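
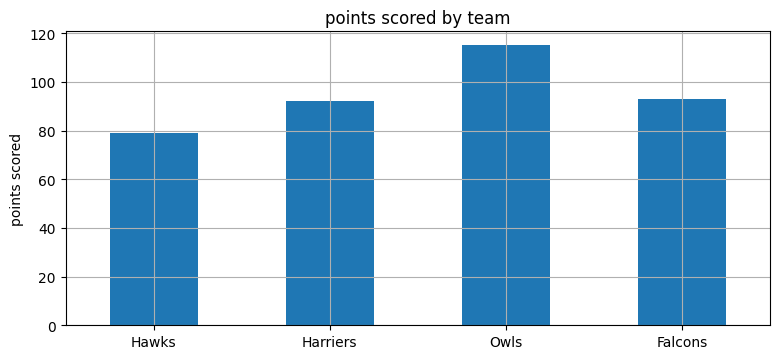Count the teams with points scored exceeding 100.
1

Above 100: Owls.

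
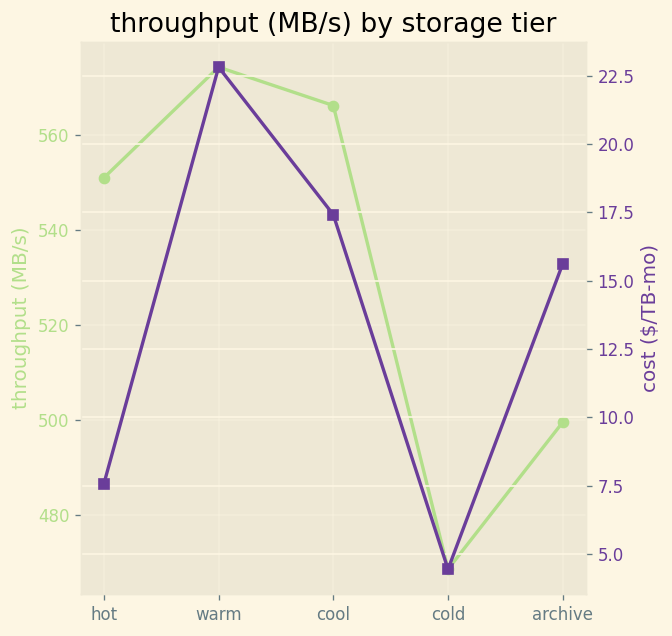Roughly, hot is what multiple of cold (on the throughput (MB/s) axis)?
≈ 1.17×

hot ≈ 550, cold ≈ 470; 550/470 ≈ 1.17.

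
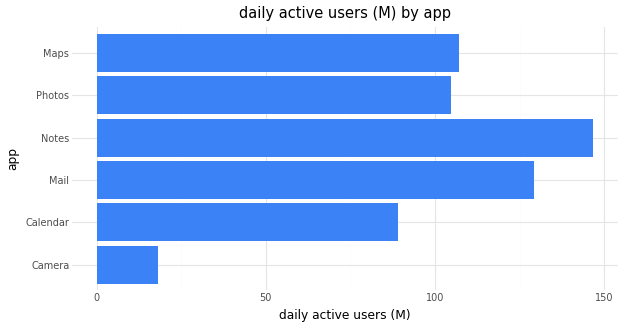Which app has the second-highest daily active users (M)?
Mail

Top 3: Notes ≈ 140, Mail ≈ 120, Maps ≈ 100.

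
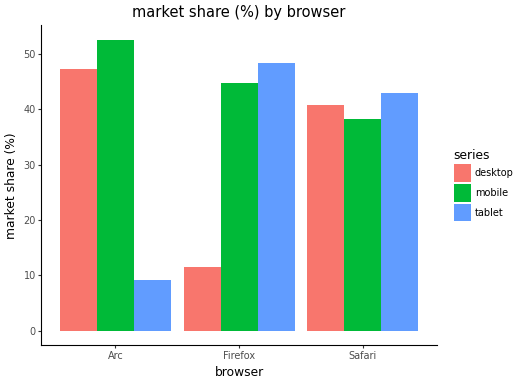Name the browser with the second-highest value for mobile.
Top 3 for mobile: Arc ≈ 55, Firefox ≈ 45, Safari ≈ 40.

Firefox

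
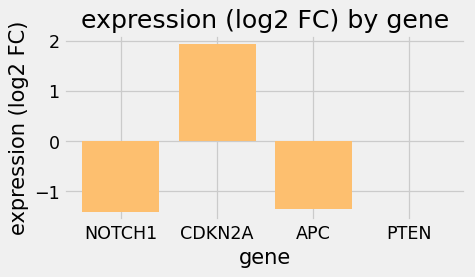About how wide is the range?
≈ 3.5

Max CDKN2A ≈ 2.0, min NOTCH1 ≈ -1.5; range ≈ 3.5.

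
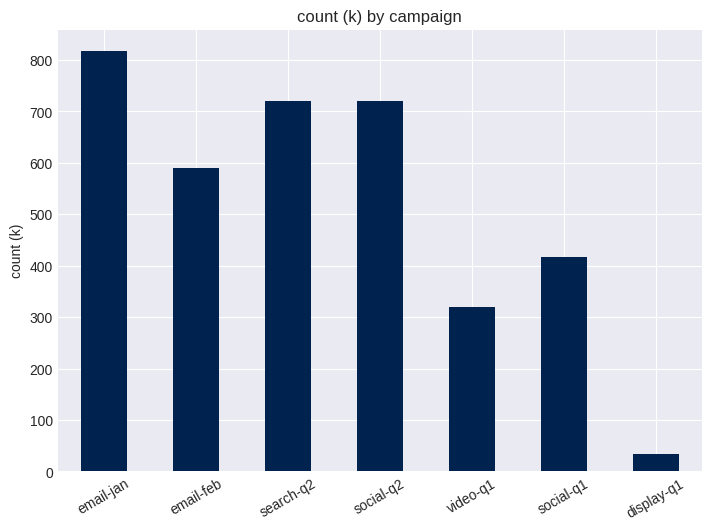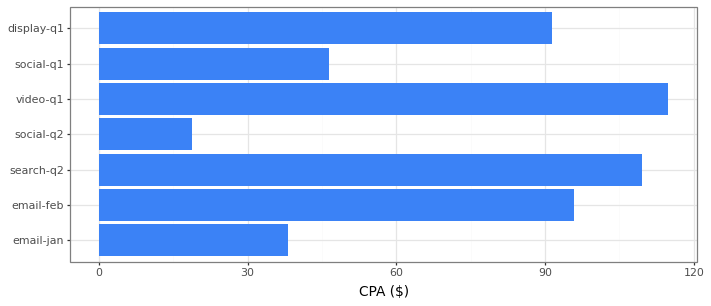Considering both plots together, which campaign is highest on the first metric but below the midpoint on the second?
Chart 2 median CPA ($) ≈ 100; below-median campaigns: email-jan, social-q2, social-q1. Among those, email-jan has the highest count (k) (≈ 800).

email-jan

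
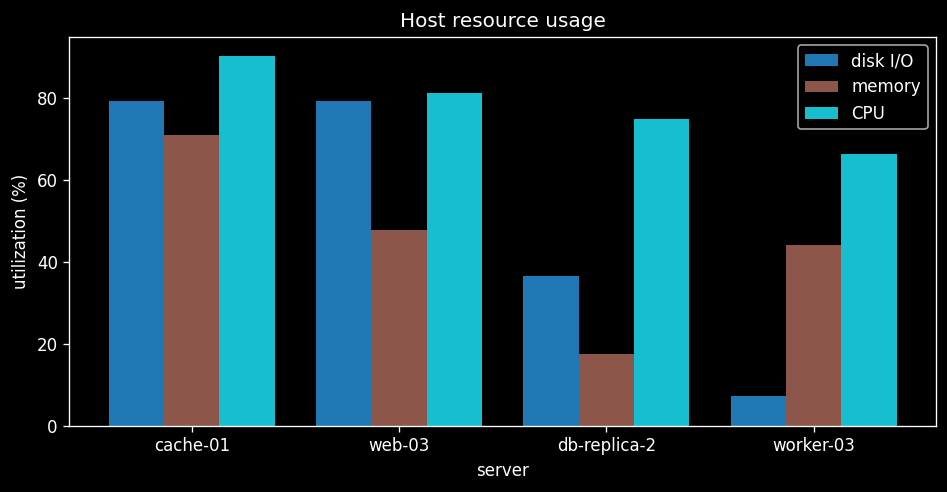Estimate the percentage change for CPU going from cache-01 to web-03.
≈ -11.1%

cache-01 ≈ 90, web-03 ≈ 80; (80 − 90) / 90 ≈ -11.1%.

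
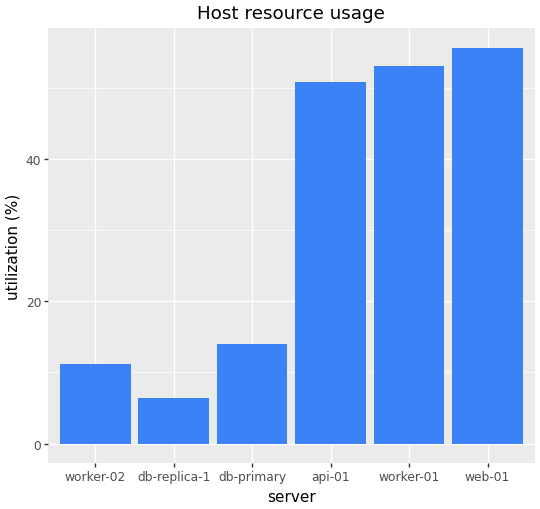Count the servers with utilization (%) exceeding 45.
3

Above 45: api-01, worker-01, web-01.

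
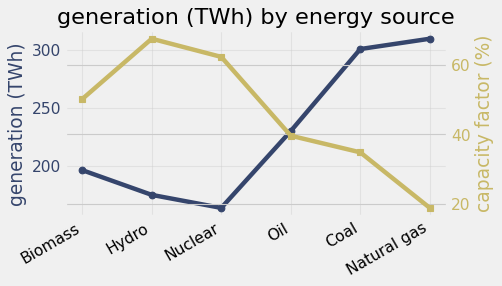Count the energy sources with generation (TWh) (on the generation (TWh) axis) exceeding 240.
Above 240: Coal, Natural gas.

2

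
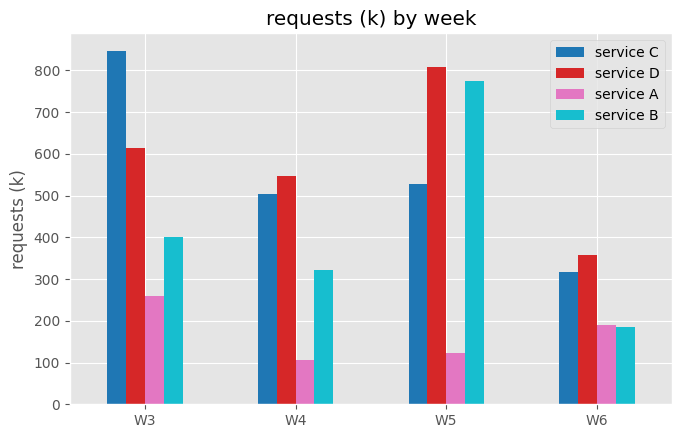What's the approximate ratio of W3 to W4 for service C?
≈ 1.6×

W3 ≈ 800, W4 ≈ 500; 800/500 ≈ 1.6.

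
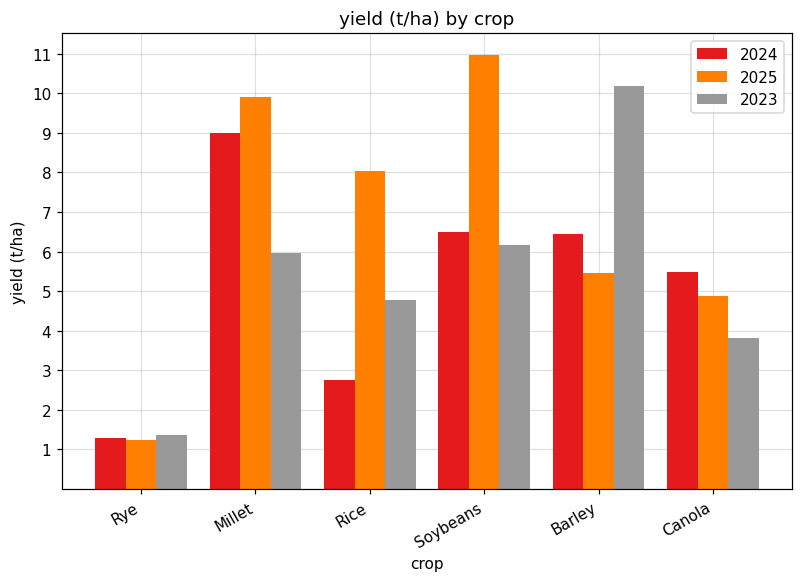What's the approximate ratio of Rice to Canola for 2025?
Rice ≈ 8, Canola ≈ 5; 8/5 ≈ 1.6.

≈ 1.6×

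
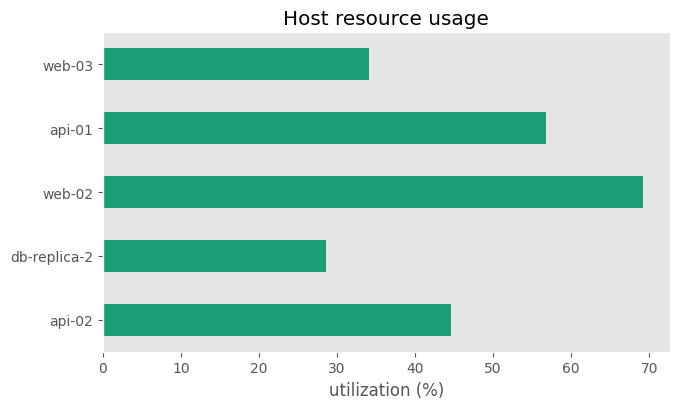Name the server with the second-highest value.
api-01

Top 3: web-02 ≈ 70, api-01 ≈ 60, api-02 ≈ 40.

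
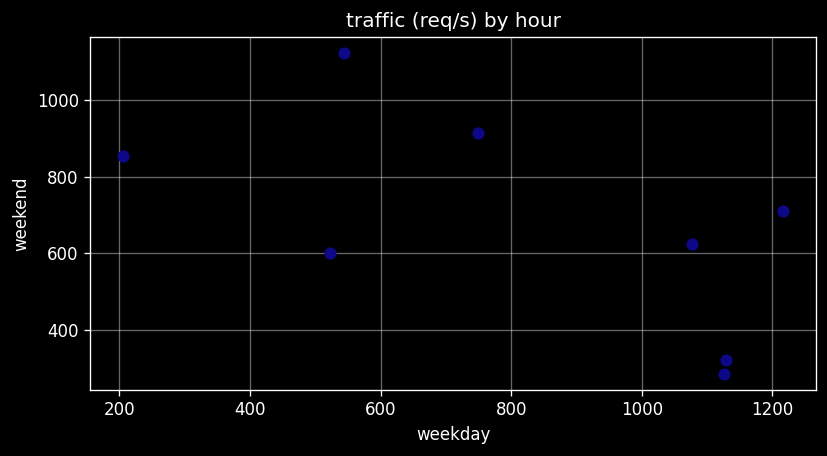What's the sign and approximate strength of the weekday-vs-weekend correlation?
Points are negatively correlated; moderate (|r| ≈ 0.6).

negative, moderate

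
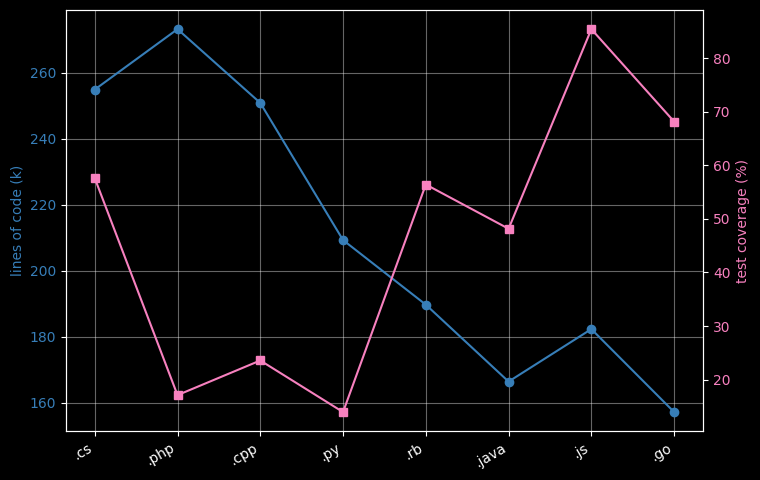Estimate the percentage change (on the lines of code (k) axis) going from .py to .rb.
≈ -9.5%

.py ≈ 210, .rb ≈ 190; (190 − 210) / 210 ≈ -9.5%.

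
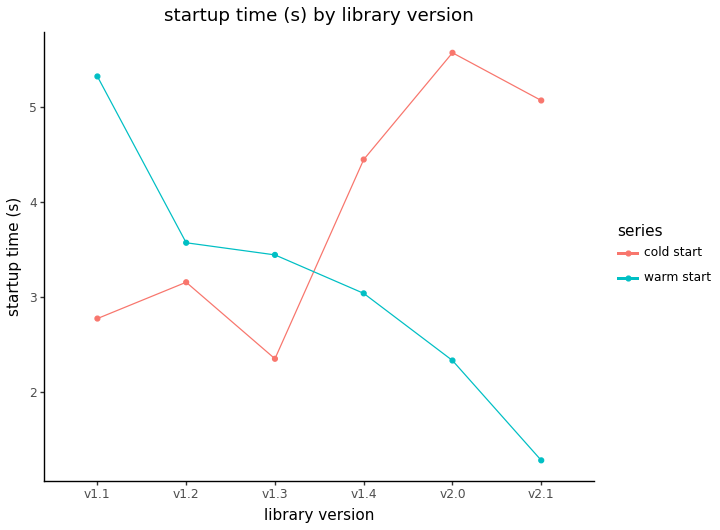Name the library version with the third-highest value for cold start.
Top 4 for cold start: v2.0 ≈ 5.5, v2.1 ≈ 5.0, v1.4 ≈ 4.5, v1.2 ≈ 3.0.

v1.4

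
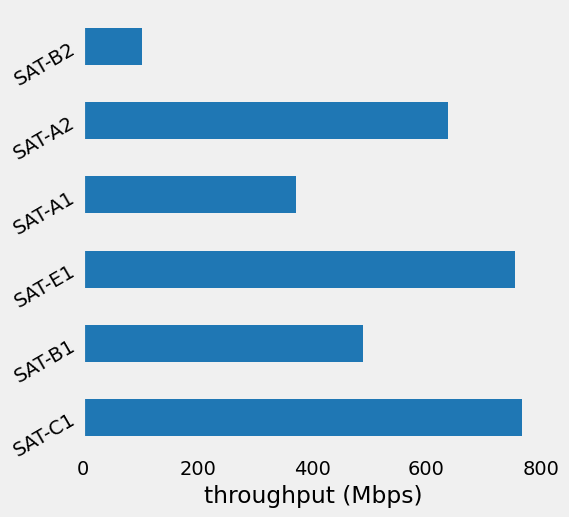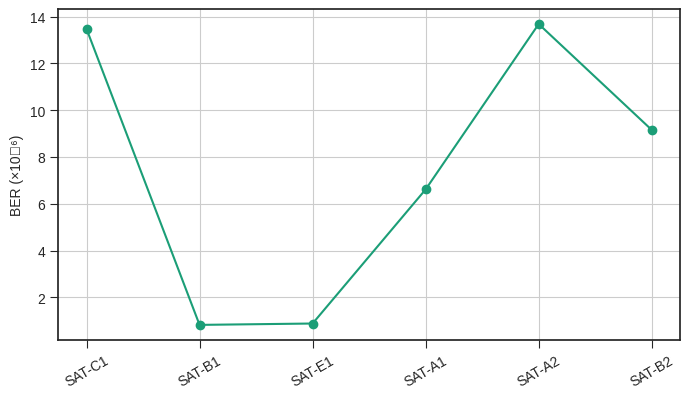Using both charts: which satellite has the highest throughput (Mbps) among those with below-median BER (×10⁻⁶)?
Chart 2 median BER (×10⁻⁶) ≈ 8; below-median satellites: SAT-B1, SAT-E1, SAT-A1. Among those, SAT-E1 has the highest throughput (Mbps) (≈ 800).

SAT-E1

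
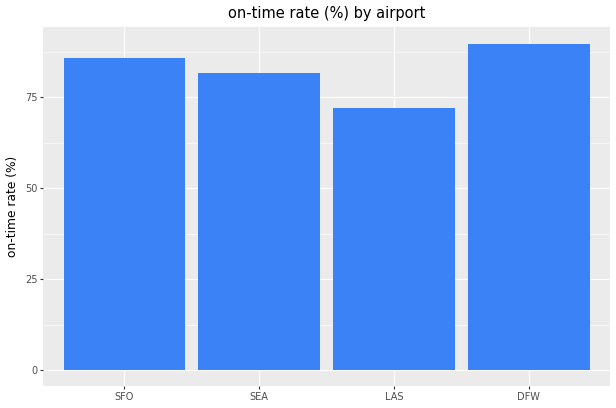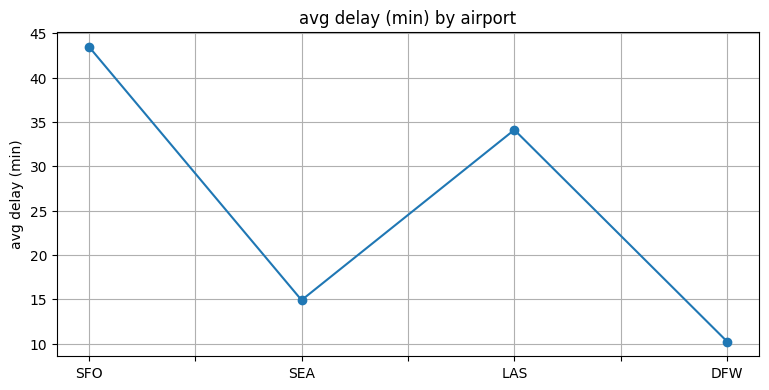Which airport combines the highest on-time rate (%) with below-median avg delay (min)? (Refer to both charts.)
DFW

Chart 2 median avg delay (min) ≈ 25; below-median airports: SEA, DFW. Among those, DFW has the highest on-time rate (%) (≈ 90).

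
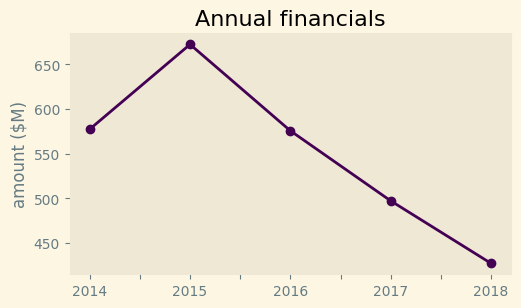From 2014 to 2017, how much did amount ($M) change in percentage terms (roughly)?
2014 ≈ 575, 2017 ≈ 500; (500 − 575) / 575 ≈ -13%.

≈ -13%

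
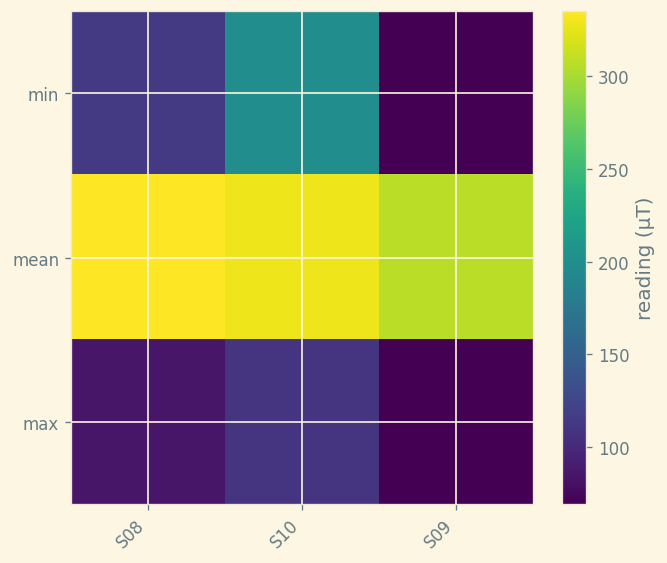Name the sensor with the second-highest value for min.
Top 3 for min: S10 ≈ 200, S08 ≈ 125, S09 ≈ 75.

S08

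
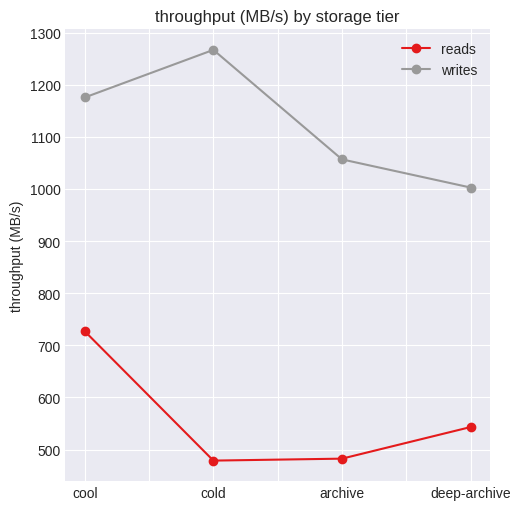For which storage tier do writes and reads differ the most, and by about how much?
cold: writes ≈ 1300, reads ≈ 500 → gap ≈ 800. Next-largest (archive) is only ≈ 600.

cold, ≈ 800 MB/s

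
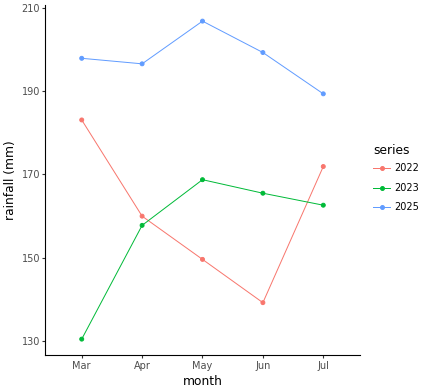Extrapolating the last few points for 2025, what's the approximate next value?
Last three: 210, 200, 190 → slope ≈ -10/step → next ≈ 180.

≈ 180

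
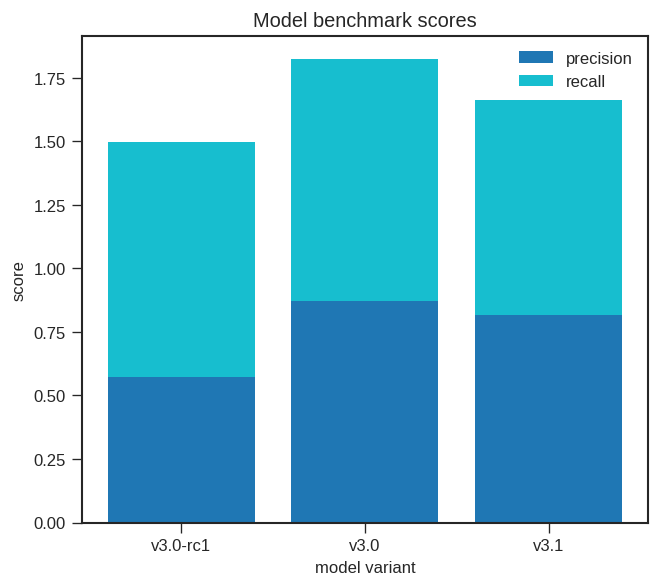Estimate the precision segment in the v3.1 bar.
precision top ≈ 0.8, bottom ≈ 0.0; segment ≈ 0.8.

≈ 0.8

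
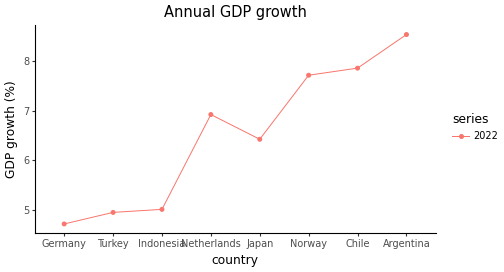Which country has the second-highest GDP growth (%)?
Chile

Top 3: Argentina ≈ 8.5, Chile ≈ 8.0, Norway ≈ 7.5.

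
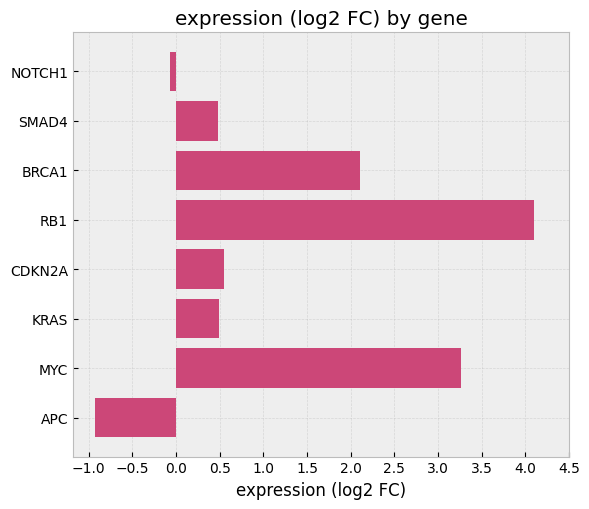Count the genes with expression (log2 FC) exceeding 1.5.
3

Above 1.5: BRCA1, RB1, MYC.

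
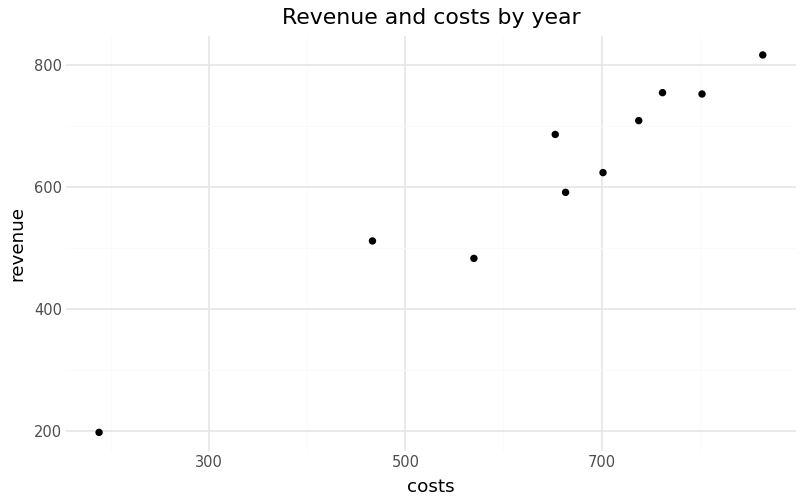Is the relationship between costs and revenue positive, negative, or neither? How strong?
Points are positively correlated; strong (|r| ≈ 1.0).

positive, strong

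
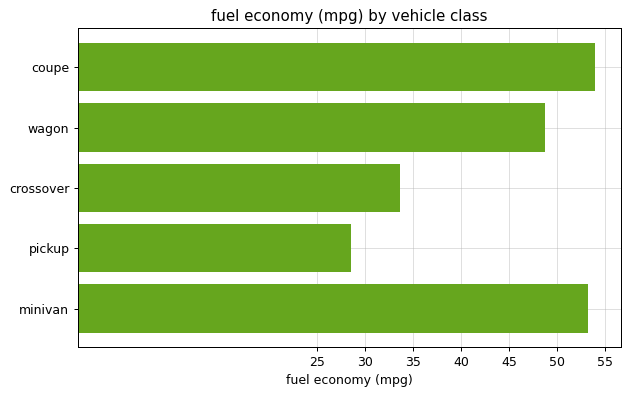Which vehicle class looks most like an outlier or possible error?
pickup

pickup ≈ 30; the rest sit between ≈ 35 and ≈ 55.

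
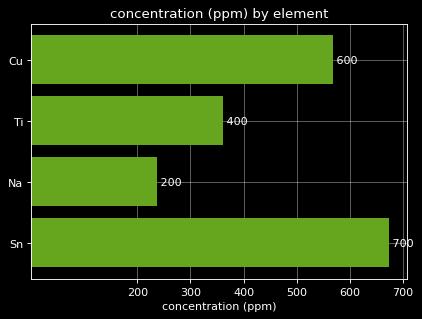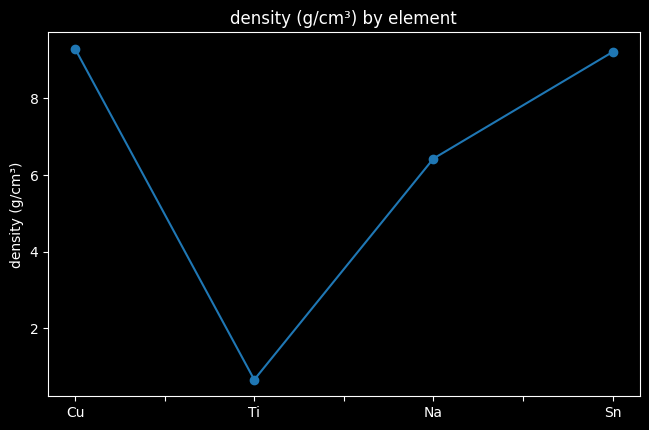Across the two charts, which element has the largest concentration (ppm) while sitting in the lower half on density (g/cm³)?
Chart 2 median density (g/cm³) ≈ 8; below-median elements: Ti, Na. Among those, Ti has the highest concentration (ppm) (≈ 400).

Ti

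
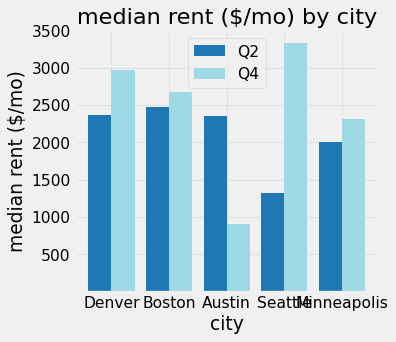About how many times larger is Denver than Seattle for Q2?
≈ 1.67×

Denver ≈ 2500, Seattle ≈ 1500; 2500/1500 ≈ 1.67.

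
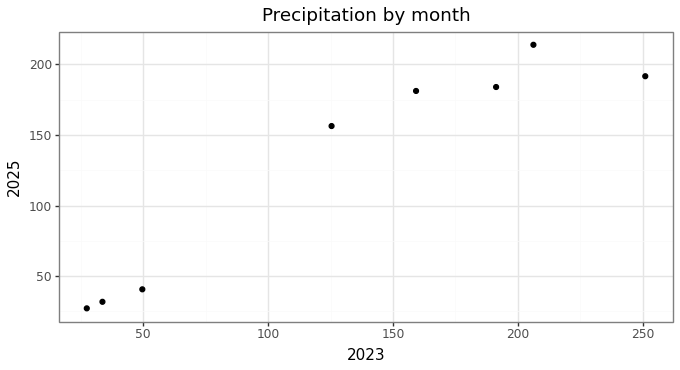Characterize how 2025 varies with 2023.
positive, strong

Points are positively correlated; strong (|r| ≈ 0.9).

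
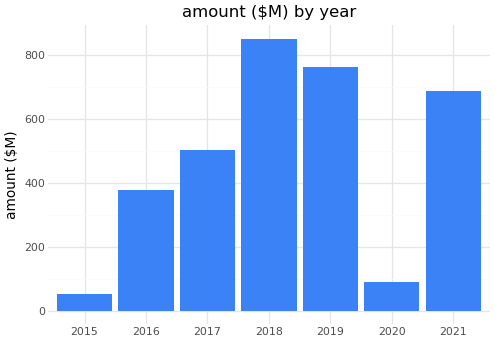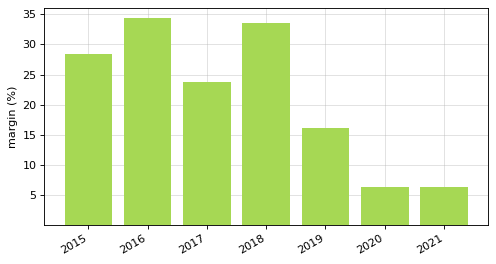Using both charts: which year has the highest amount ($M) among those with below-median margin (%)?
2019

Chart 2 median margin (%) ≈ 25; below-median years: 2019, 2020, 2021. Among those, 2019 has the highest amount ($M) (≈ 800).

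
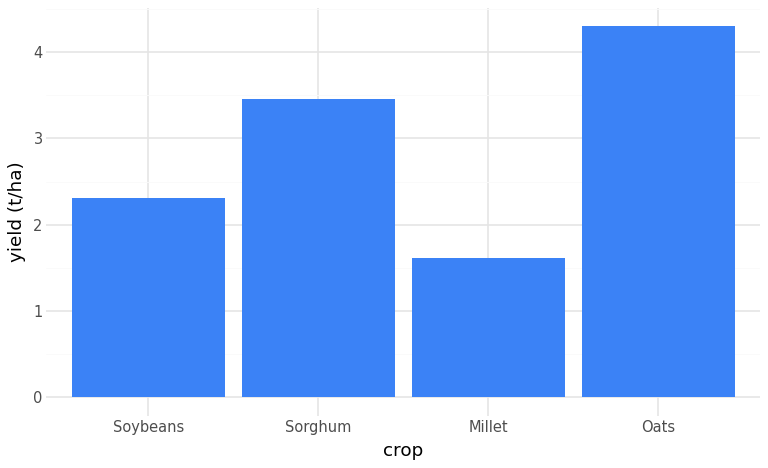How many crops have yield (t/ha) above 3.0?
Above 3.0: Sorghum, Oats.

2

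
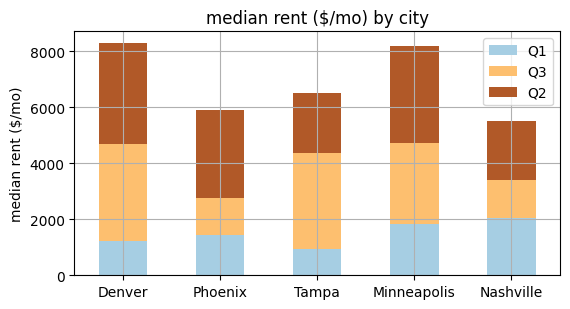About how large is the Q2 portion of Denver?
≈ 3000

Q2 top ≈ 8000, bottom ≈ 5000; segment ≈ 3000.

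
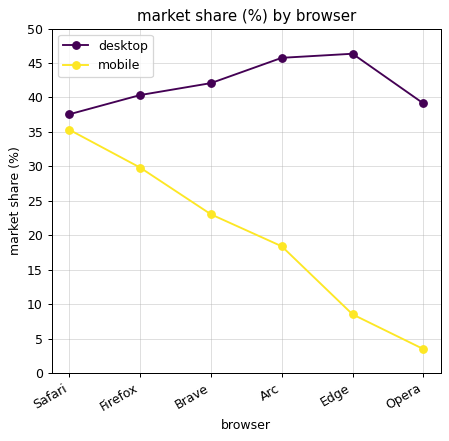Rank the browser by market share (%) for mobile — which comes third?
Top 4 for mobile: Safari ≈ 35, Firefox ≈ 30, Brave ≈ 25, Arc ≈ 20.

Brave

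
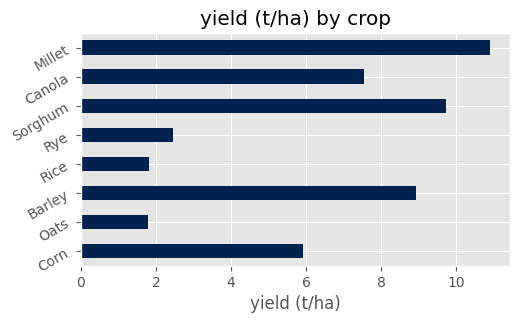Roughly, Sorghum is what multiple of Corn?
≈ 1.67×

Sorghum ≈ 10, Corn ≈ 6; 10/6 ≈ 1.67.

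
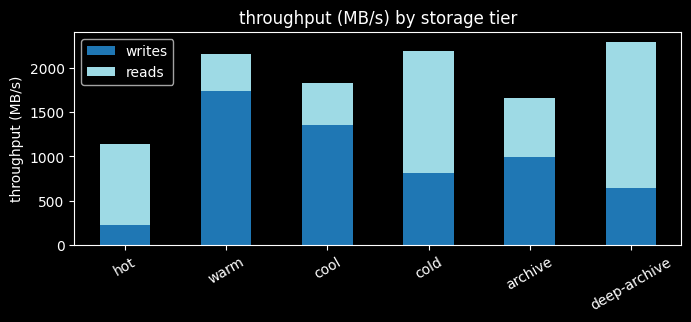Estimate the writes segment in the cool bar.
≈ 1400

writes top ≈ 1400, bottom ≈ 0; segment ≈ 1400.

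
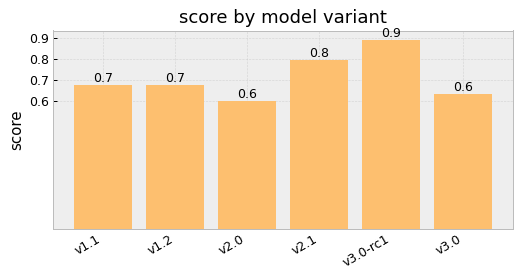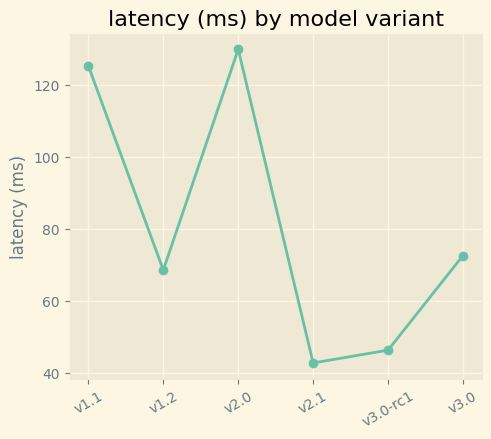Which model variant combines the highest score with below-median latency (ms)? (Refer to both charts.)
Chart 2 median latency (ms) ≈ 80; below-median model variants: v1.2, v2.1, v3.0-rc1. Among those, v3.0-rc1 has the highest score (≈ 0.9).

v3.0-rc1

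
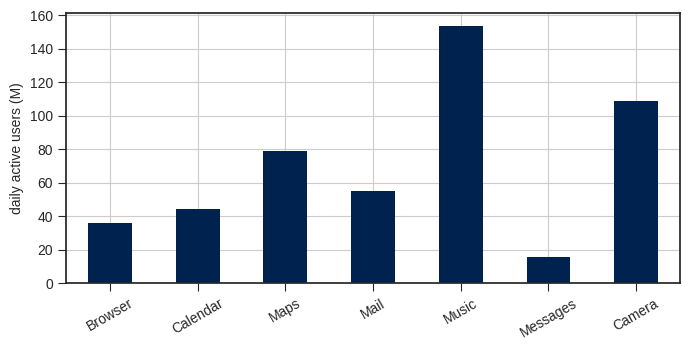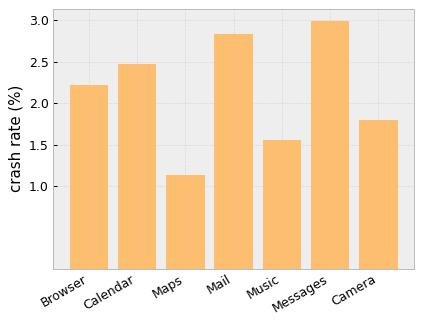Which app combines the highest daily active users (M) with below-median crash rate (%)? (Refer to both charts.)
Music

Chart 2 median crash rate (%) ≈ 2; below-median apps: Maps, Music, Camera. Among those, Music has the highest daily active users (M) (≈ 160).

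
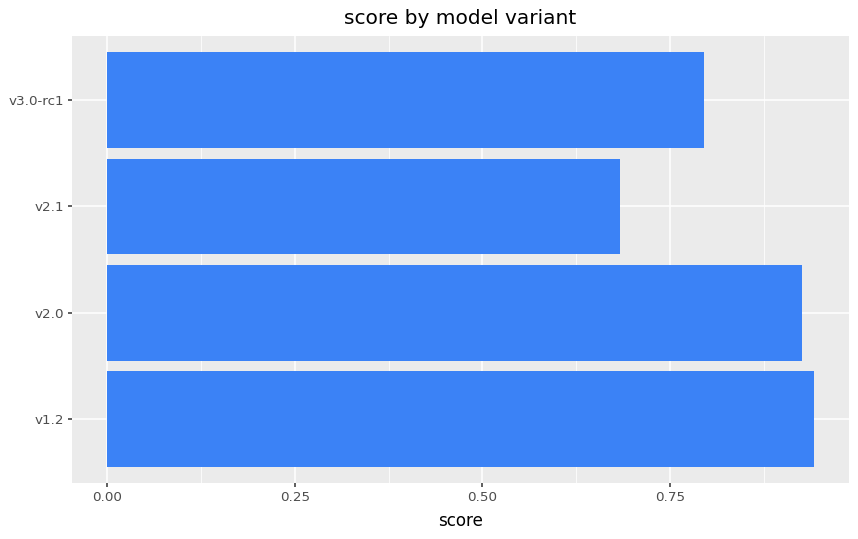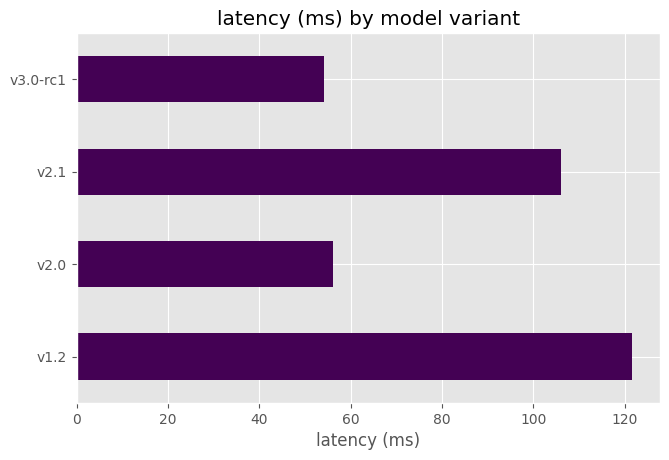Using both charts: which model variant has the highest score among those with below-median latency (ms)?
v2.0

Chart 2 median latency (ms) ≈ 80; below-median model variants: v2.0, v3.0-rc1. Among those, v2.0 has the highest score (≈ 0.9).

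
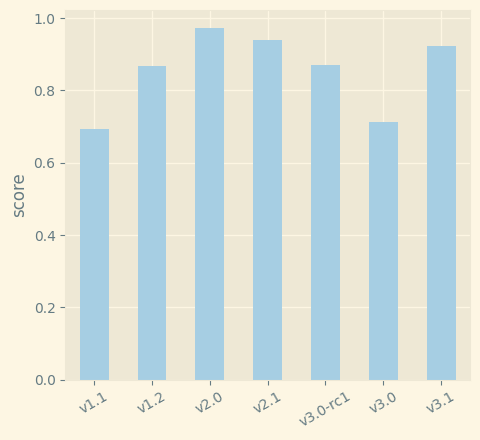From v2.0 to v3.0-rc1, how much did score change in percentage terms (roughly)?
≈ -10%

v2.0 ≈ 1.0, v3.0-rc1 ≈ 0.9; (0.9 − 1.0) / 1.0 ≈ -10%.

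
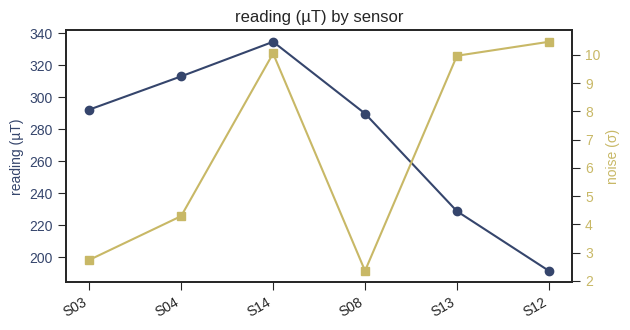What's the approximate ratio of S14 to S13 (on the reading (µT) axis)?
S14 ≈ 340, S13 ≈ 220; 340/220 ≈ 1.55.

≈ 1.55×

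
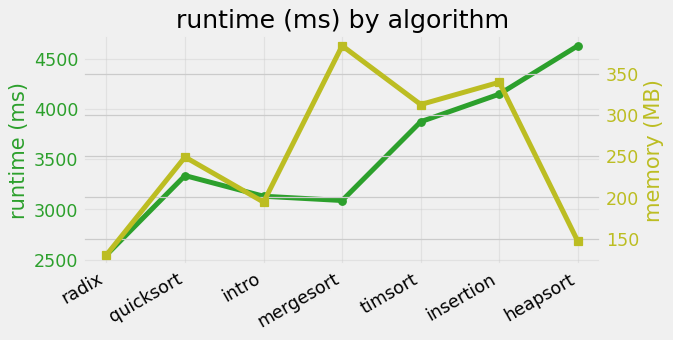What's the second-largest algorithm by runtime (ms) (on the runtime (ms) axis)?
Top 3 (on the runtime (ms) axis): heapsort ≈ 4600, insertion ≈ 4200, timsort ≈ 3800.

insertion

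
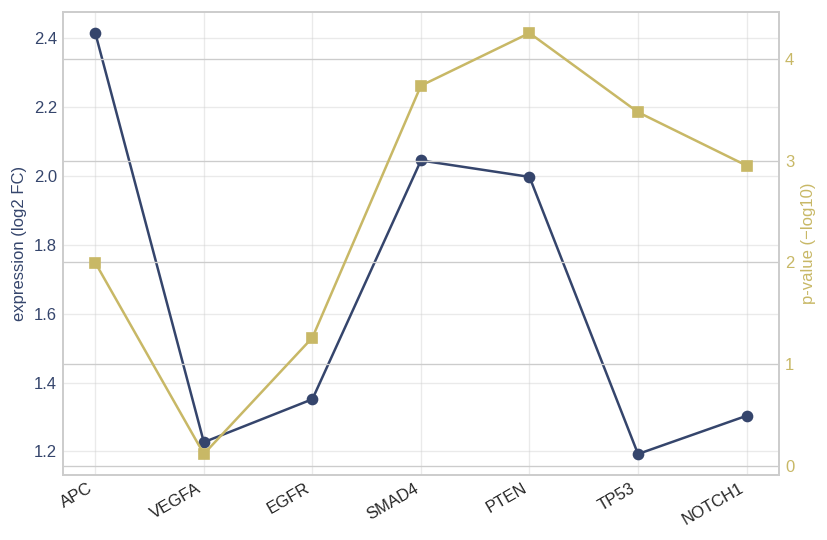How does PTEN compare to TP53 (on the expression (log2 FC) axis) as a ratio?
PTEN ≈ 2.0, TP53 ≈ 1.2; 2.0/1.2 ≈ 1.67.

≈ 1.67×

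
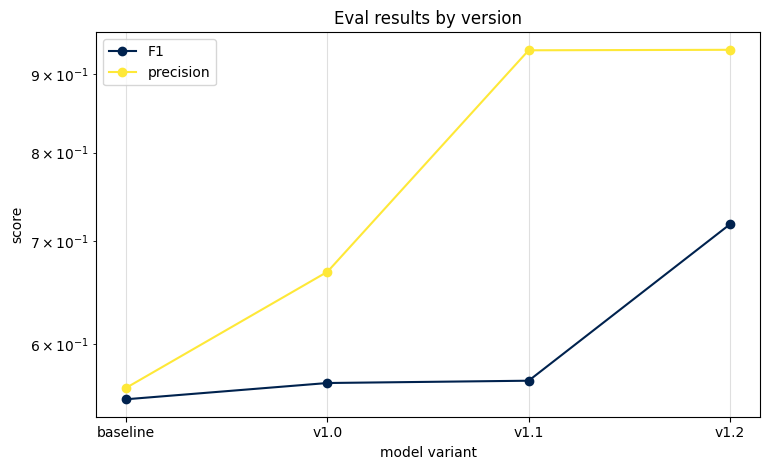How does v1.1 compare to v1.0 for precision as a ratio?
v1.1 ≈ 0.95, v1.0 ≈ 0.65; 0.95/0.65 ≈ 1.46.

≈ 1.46×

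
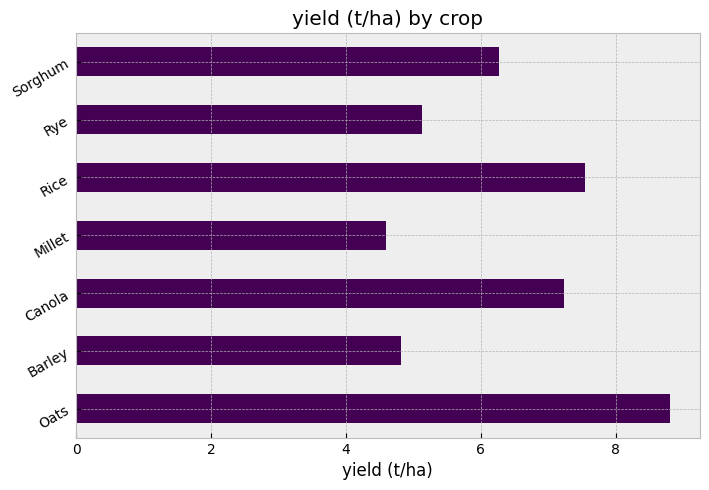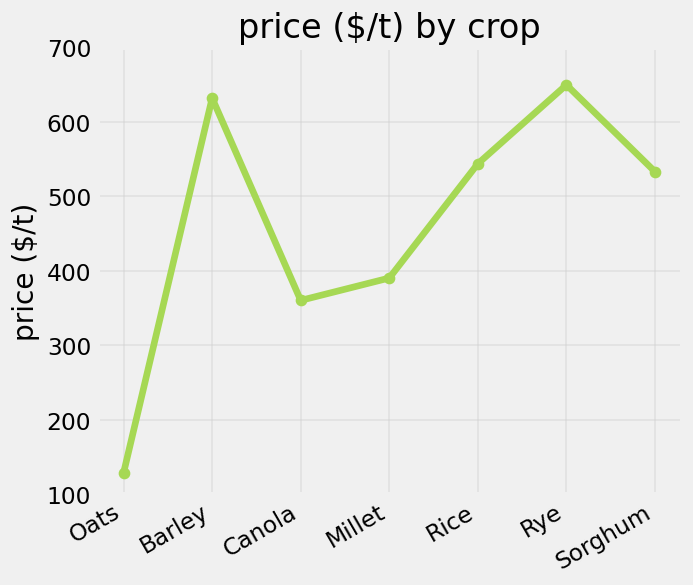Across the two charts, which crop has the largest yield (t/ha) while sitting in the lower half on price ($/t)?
Chart 2 median price ($/t) ≈ 500; below-median crops: Oats, Canola, Millet. Among those, Oats has the highest yield (t/ha) (≈ 9).

Oats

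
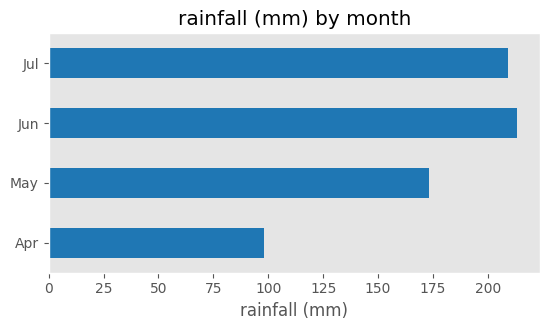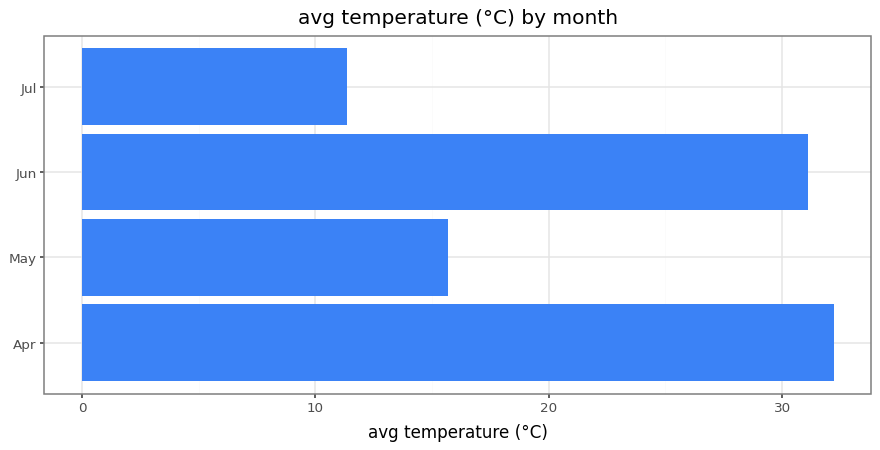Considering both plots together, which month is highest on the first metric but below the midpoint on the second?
Chart 2 median avg temperature (°C) ≈ 25; below-median months: May, Jul. Among those, Jul has the highest rainfall (mm) (≈ 200).

Jul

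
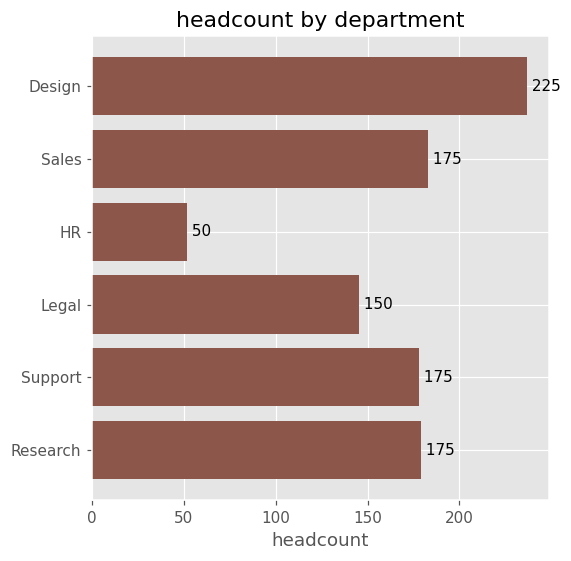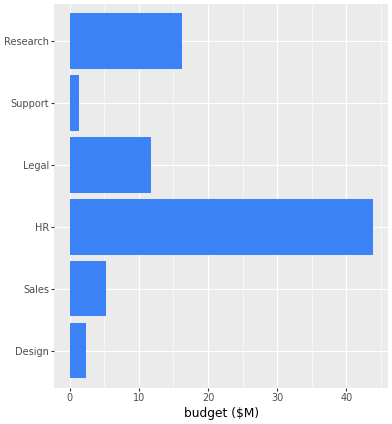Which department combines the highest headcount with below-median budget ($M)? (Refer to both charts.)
Chart 2 median budget ($M) ≈ 10; below-median departments: Design, Sales, Support. Among those, Design has the highest headcount (≈ 225).

Design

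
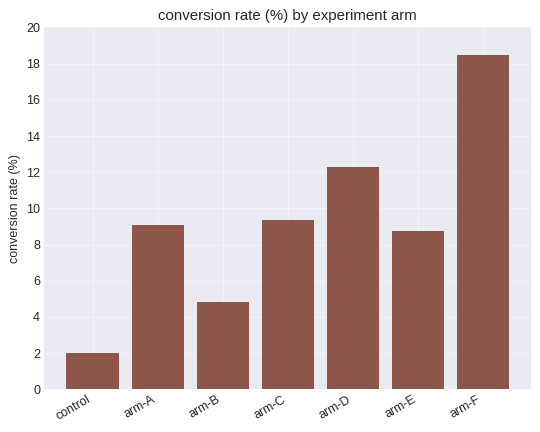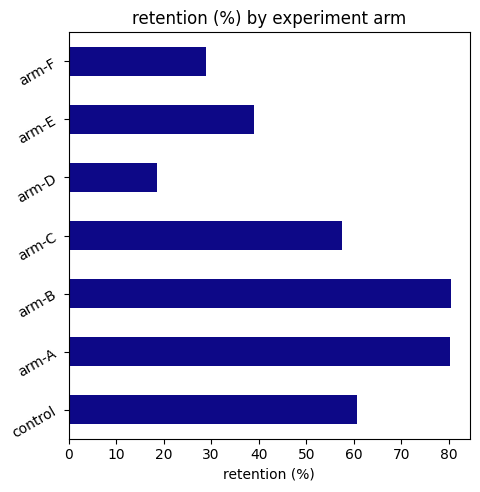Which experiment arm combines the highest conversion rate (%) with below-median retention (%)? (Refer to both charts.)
Chart 2 median retention (%) ≈ 60; below-median experiment arms: arm-D, arm-E, arm-F. Among those, arm-F has the highest conversion rate (%) (≈ 18).

arm-F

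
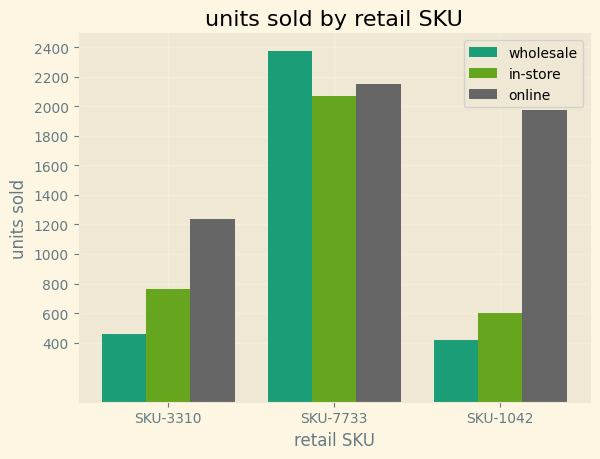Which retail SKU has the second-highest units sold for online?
Top 3 for online: SKU-7733 ≈ 2200, SKU-1042 ≈ 2000, SKU-3310 ≈ 1200.

SKU-1042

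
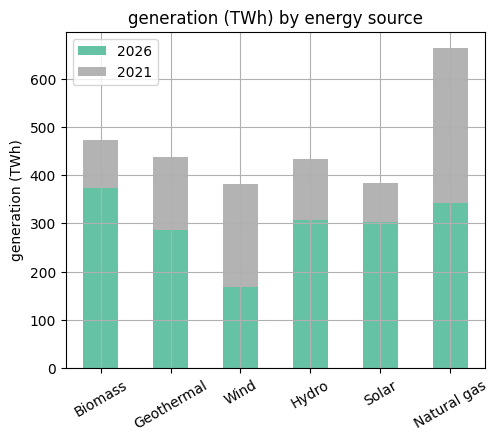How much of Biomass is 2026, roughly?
≈ 400

2026 top ≈ 400, bottom ≈ 0; segment ≈ 400.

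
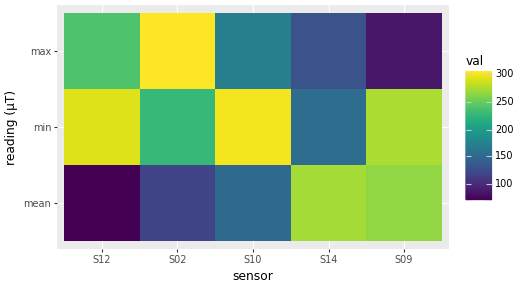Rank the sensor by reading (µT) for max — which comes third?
S10

Top 4 for max: S02 ≈ 300, S12 ≈ 240, S10 ≈ 180, S14 ≈ 140.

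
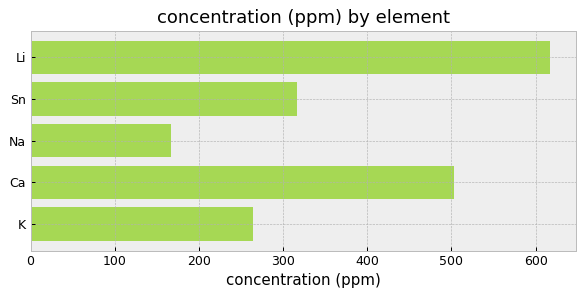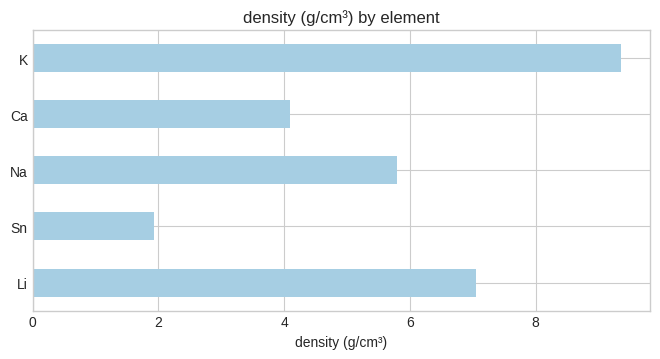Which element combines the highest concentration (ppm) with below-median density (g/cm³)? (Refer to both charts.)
Ca

Chart 2 median density (g/cm³) ≈ 6; below-median elements: Sn, Ca. Among those, Ca has the highest concentration (ppm) (≈ 500).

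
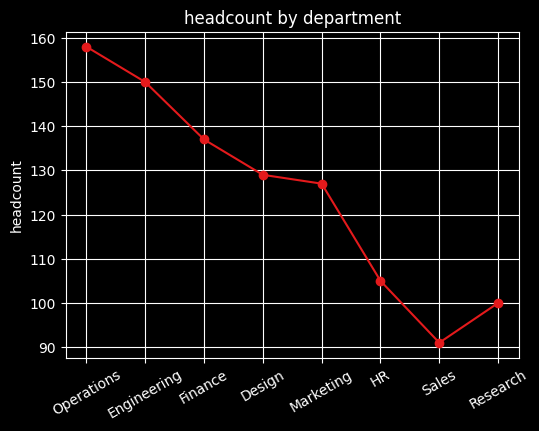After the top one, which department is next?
Engineering

Top 3: Operations ≈ 160, Engineering ≈ 150, Finance ≈ 140.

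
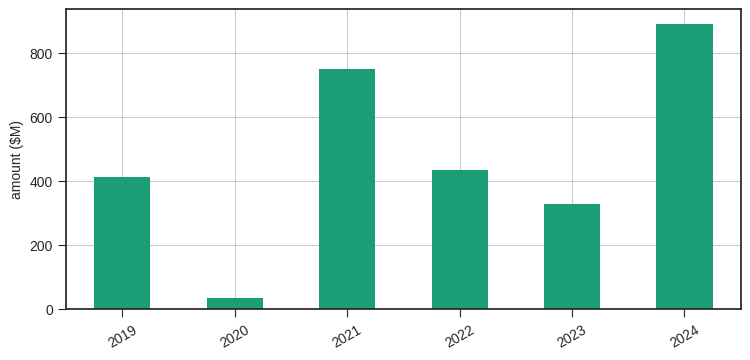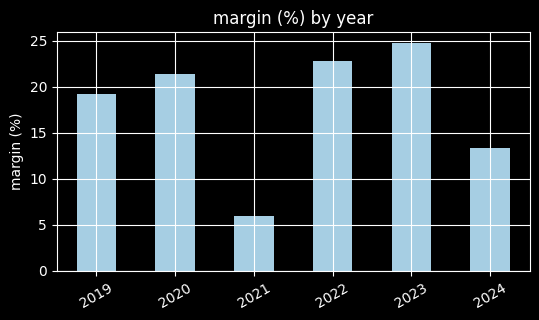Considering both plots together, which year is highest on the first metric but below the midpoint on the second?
2024

Chart 2 median margin (%) ≈ 20; below-median years: 2019, 2021, 2024. Among those, 2024 has the highest amount ($M) (≈ 900).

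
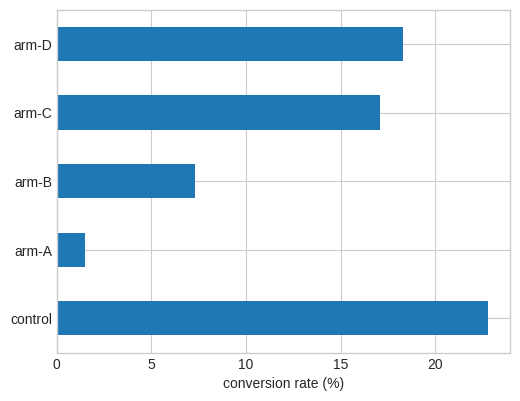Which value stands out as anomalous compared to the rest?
arm-A

arm-A ≈ 2; the rest sit between ≈ 8 and ≈ 22.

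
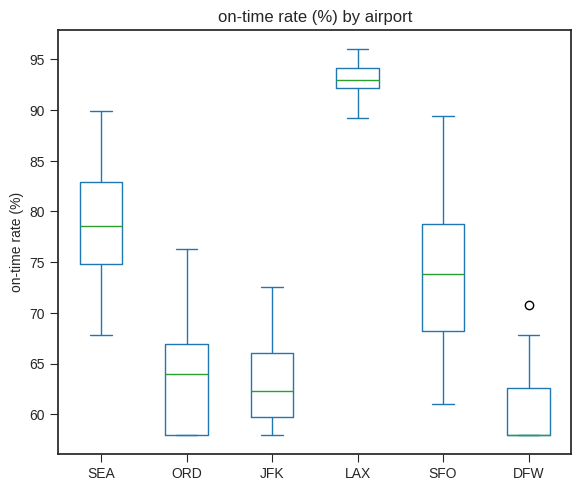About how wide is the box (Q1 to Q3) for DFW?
Q3 ≈ 65, Q1 ≈ 60; IQR ≈ 5.

≈ 5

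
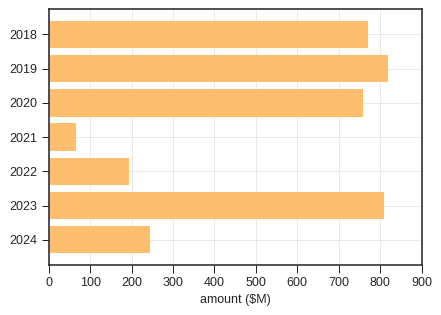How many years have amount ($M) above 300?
4

Above 300: 2018, 2019, 2020, 2023.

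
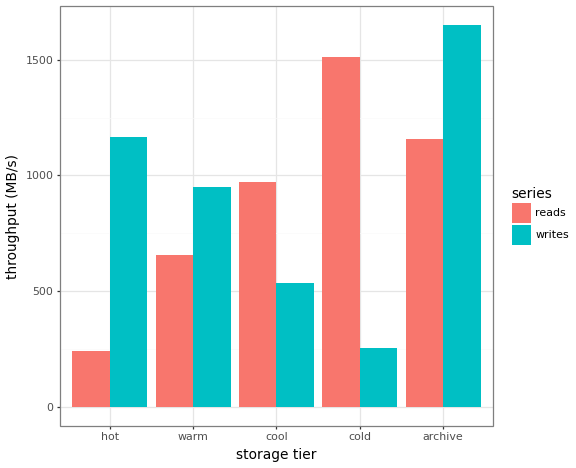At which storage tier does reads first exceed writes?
warm: reads ≈ 600 vs writes ≈ 1000 (not yet); cool: reads ≈ 1000 vs writes ≈ 600 (first crossover).

cool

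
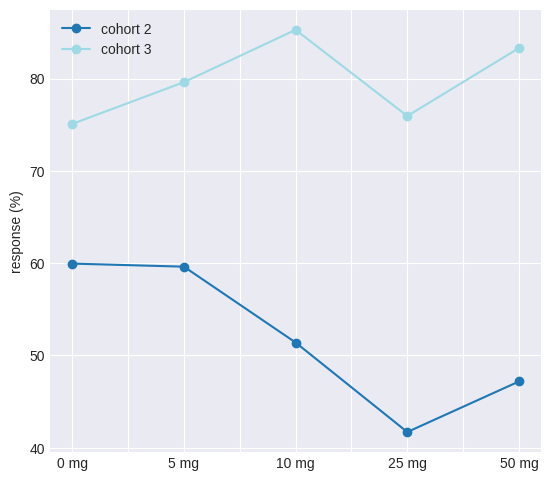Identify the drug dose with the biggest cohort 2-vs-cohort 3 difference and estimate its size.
50 mg: cohort 2 ≈ 45, cohort 3 ≈ 85 → gap ≈ 40. Next-largest (25 mg) is only ≈ 35.

50 mg, ≈ 40 %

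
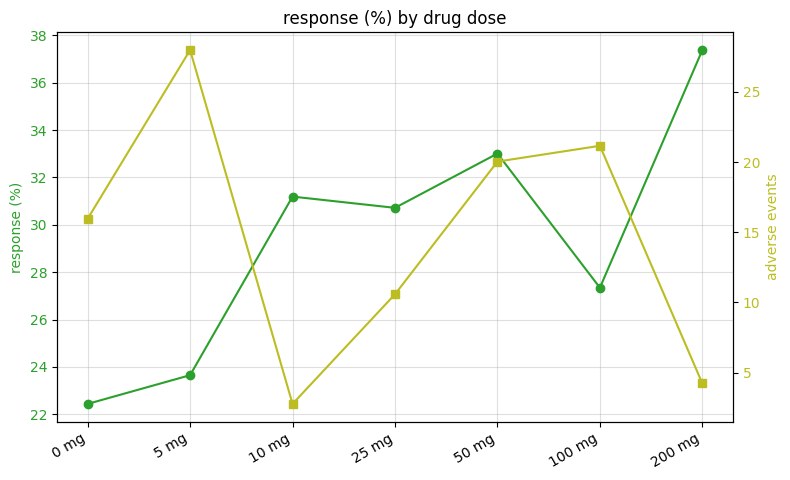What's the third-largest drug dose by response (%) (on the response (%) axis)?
Top 4 (on the response (%) axis): 200 mg ≈ 38, 50 mg ≈ 34, 10 mg ≈ 32, 25 mg ≈ 30.

10 mg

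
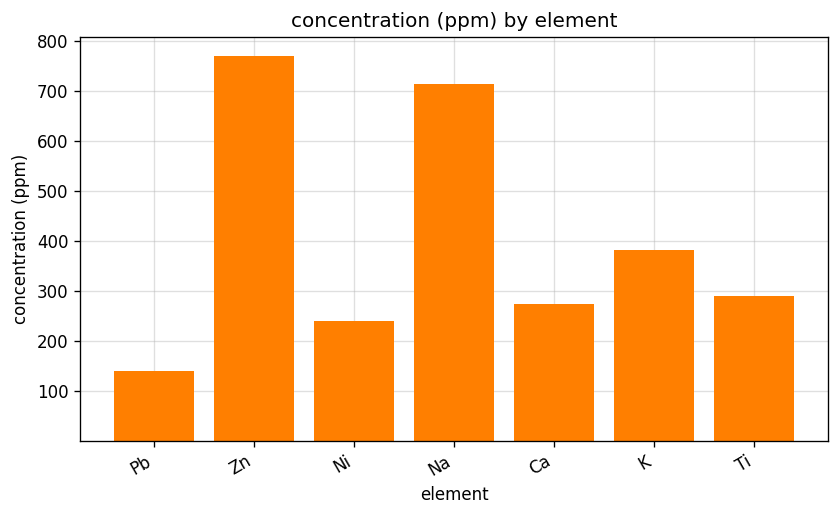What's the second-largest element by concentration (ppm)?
Na

Top 3: Zn ≈ 800, Na ≈ 700, K ≈ 400.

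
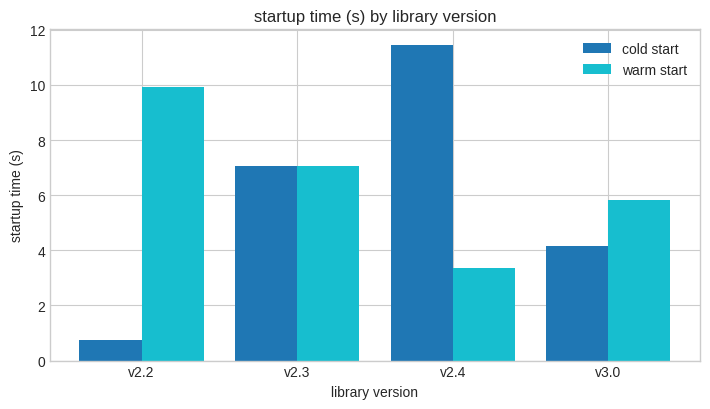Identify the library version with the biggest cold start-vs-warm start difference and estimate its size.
v2.2, ≈ 9 s

v2.2: cold start ≈ 1, warm start ≈ 10 → gap ≈ 9. Next-largest (v2.4) is only ≈ 8.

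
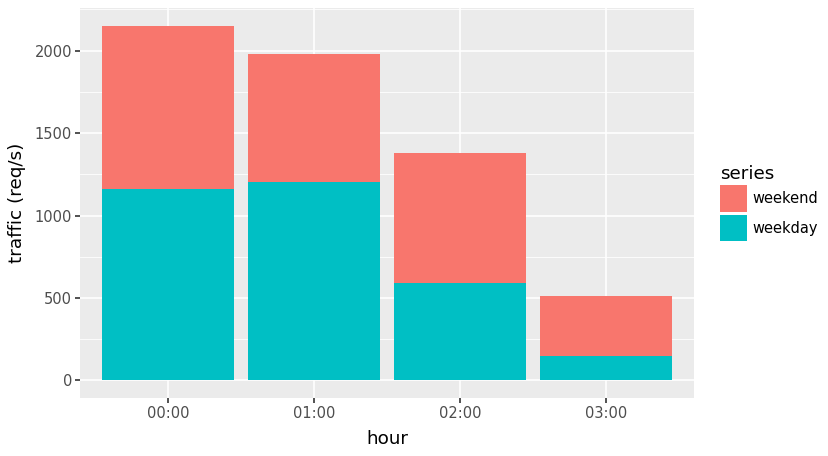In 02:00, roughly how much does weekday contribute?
weekday top ≈ 600, bottom ≈ 0; segment ≈ 600.

≈ 600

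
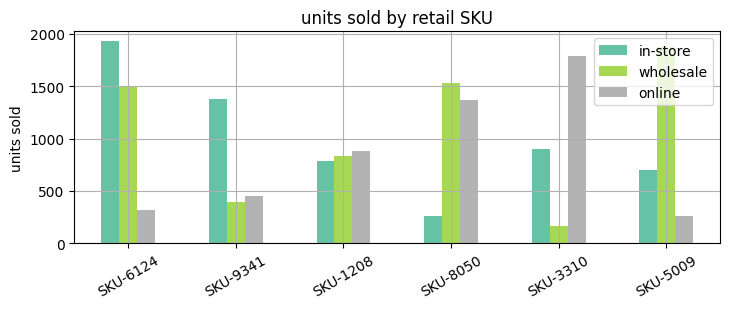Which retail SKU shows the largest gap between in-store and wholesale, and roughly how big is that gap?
SKU-8050, ≈ 1400

SKU-8050: in-store ≈ 200, wholesale ≈ 1600 → gap ≈ 1400. Next-largest (SKU-5009) is only ≈ 1000.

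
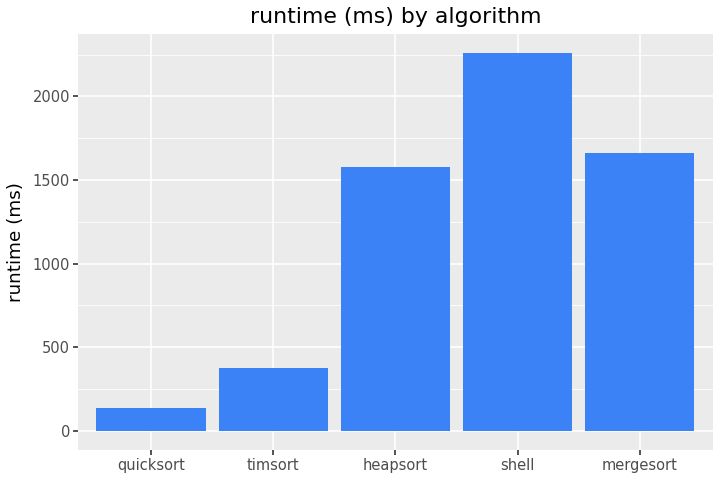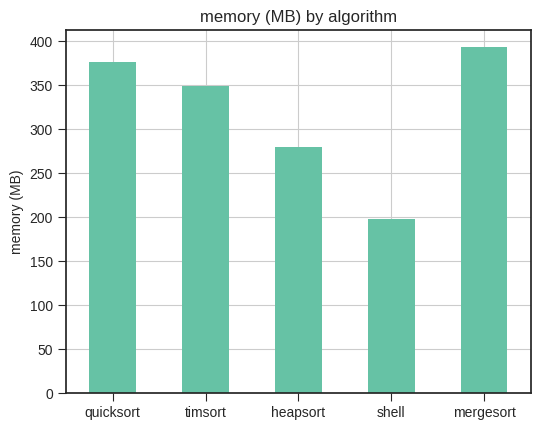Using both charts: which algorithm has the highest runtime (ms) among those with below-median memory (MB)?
Chart 2 median memory (MB) ≈ 350; below-median algorithms: heapsort, shell. Among those, shell has the highest runtime (ms) (≈ 2500).

shell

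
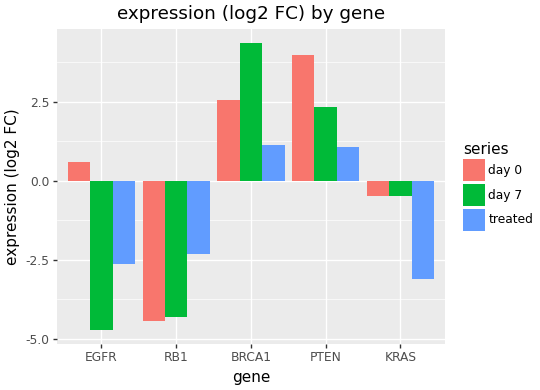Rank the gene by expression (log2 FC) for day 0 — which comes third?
EGFR

Top 4 for day 0: PTEN ≈ 4, BRCA1 ≈ 3, EGFR ≈ 1, KRAS ≈ 0.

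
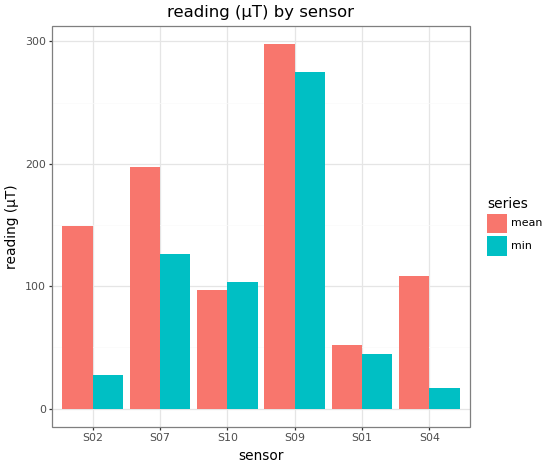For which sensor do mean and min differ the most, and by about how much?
S02: mean ≈ 150, min ≈ 25 → gap ≈ 125. Next-largest (S04) is only ≈ 75.

S02, ≈ 125 µT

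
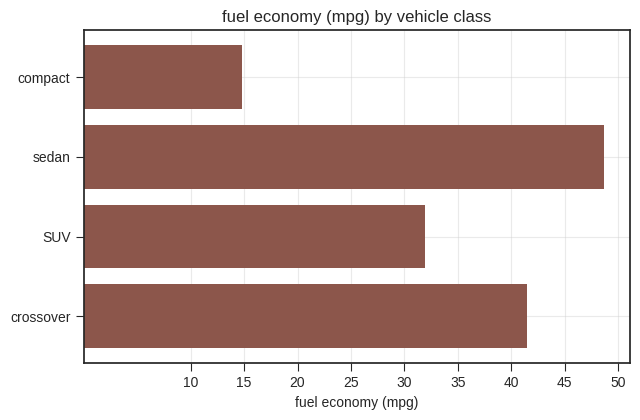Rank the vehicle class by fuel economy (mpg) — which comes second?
crossover

Top 3: sedan ≈ 50, crossover ≈ 40, SUV ≈ 30.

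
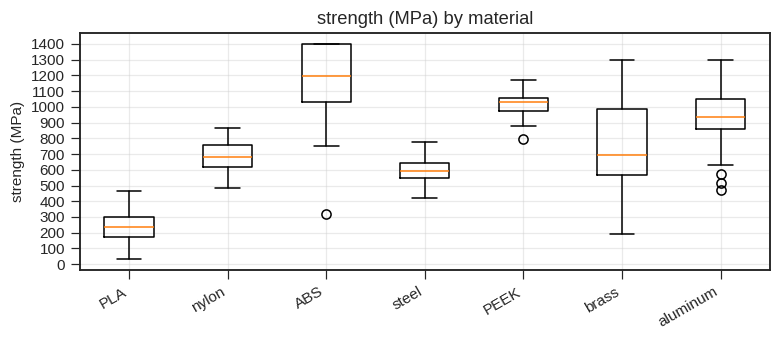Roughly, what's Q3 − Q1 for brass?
Q3 ≈ 1000, Q1 ≈ 600; IQR ≈ 400.

≈ 400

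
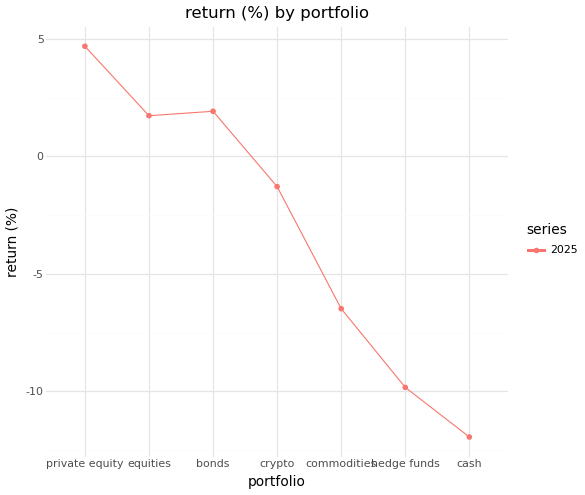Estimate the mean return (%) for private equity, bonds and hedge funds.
≈ -1

(4 + 2 + -10) / 3 ≈ -1.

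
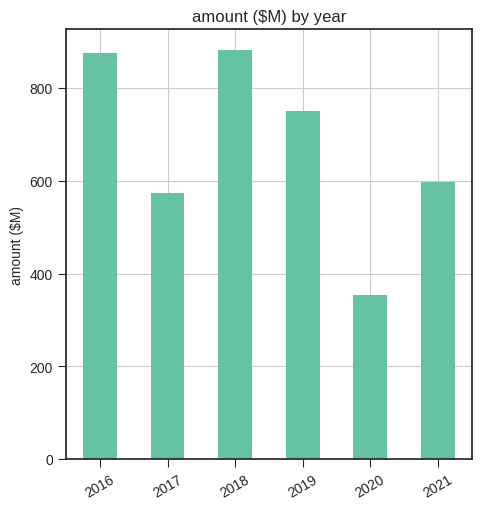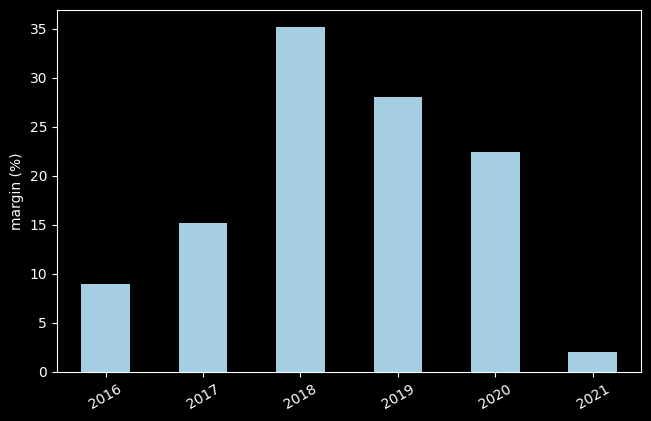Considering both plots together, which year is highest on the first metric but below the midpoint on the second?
Chart 2 median margin (%) ≈ 20; below-median years: 2016, 2017, 2021. Among those, 2016 has the highest amount ($M) (≈ 900).

2016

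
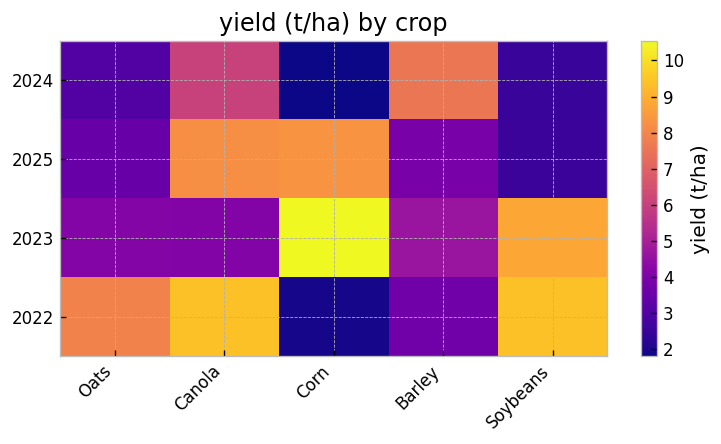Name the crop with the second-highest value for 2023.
Top 3 for 2023: Corn ≈ 11, Soybeans ≈ 9, Barley ≈ 5.

Soybeans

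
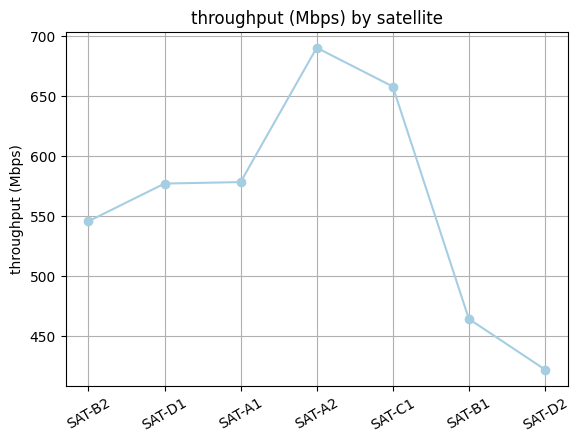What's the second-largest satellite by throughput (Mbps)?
SAT-C1

Top 3: SAT-A2 ≈ 700, SAT-C1 ≈ 650, SAT-A1 ≈ 575.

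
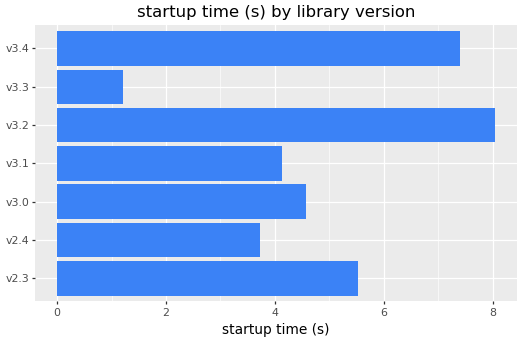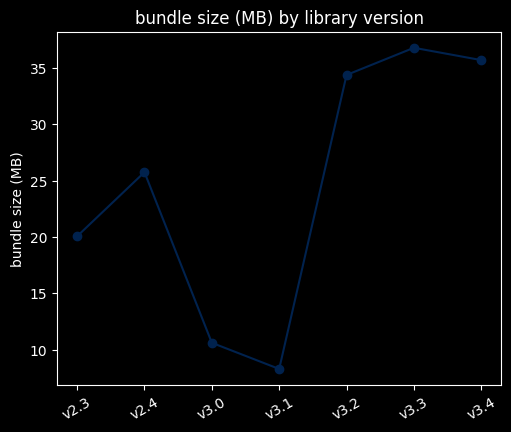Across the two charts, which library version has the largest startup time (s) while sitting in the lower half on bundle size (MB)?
v2.3

Chart 2 median bundle size (MB) ≈ 25; below-median library versions: v2.3, v3.0, v3.1. Among those, v2.3 has the highest startup time (s) (≈ 6).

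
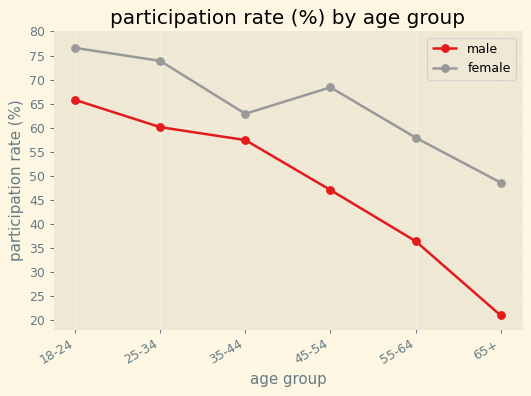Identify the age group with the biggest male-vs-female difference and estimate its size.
65+: male ≈ 20, female ≈ 50 → gap ≈ 30. Next-largest (55-64) is only ≈ 25.

65+, ≈ 30 %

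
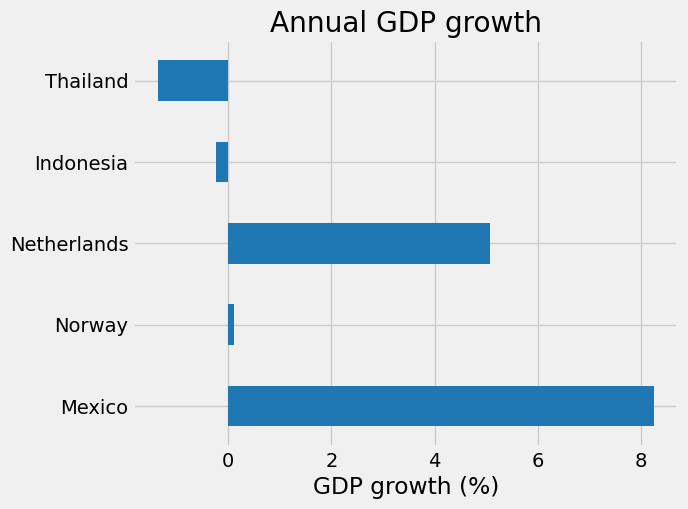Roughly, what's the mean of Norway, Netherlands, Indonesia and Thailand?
≈ 1

(0 + 5 + 0 + -1) / 4 ≈ 1.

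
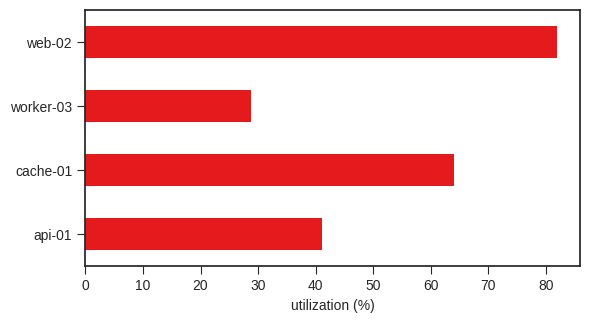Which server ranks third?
Top 4: web-02 ≈ 80, cache-01 ≈ 60, api-01 ≈ 40, worker-03 ≈ 30.

api-01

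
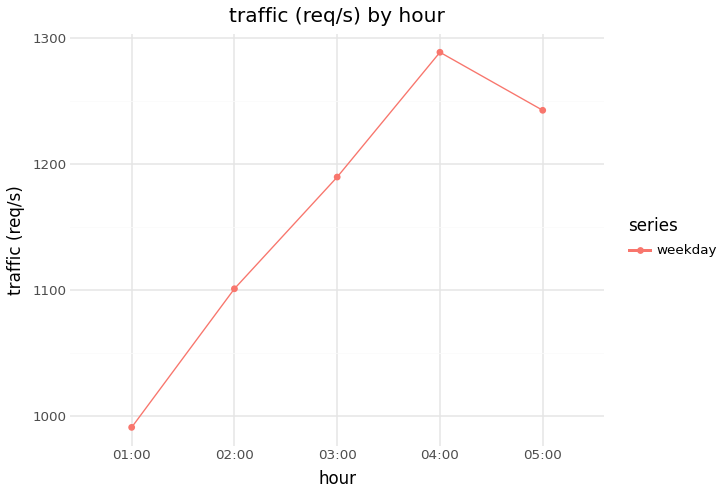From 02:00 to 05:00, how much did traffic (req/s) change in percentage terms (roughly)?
02:00 ≈ 1100, 05:00 ≈ 1250; (1250 − 1100) / 1100 ≈ +13.6%.

≈ +13.6%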